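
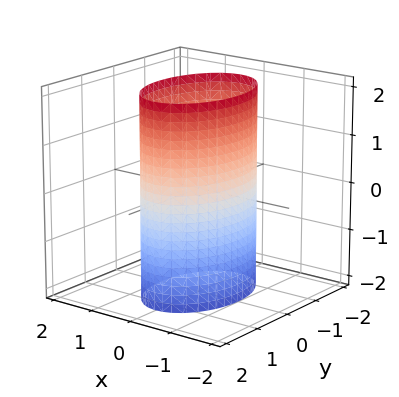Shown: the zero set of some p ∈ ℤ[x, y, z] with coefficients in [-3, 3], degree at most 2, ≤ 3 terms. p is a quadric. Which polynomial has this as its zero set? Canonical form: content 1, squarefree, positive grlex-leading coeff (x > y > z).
1. Degree: constant cross-section along one axis; a quadric, so deg p = 2.
2. Symmetries: mirror symmetry x ↦ −x ⇒ only even powers of x; the y ↦ −y reflection is a symmetry, so y appears only in even powers; mirror symmetry z ↦ −z ⇒ only even powers of z.
3. Checking where it meets the axes: among the integer gridlines, it crosses the x-axis at x ∈ {-1, 1}; the surface avoids every integer z-axis point in the box.
4. Solving for integer coefficients yields p as stated.

2*x^2 + y^2 - 2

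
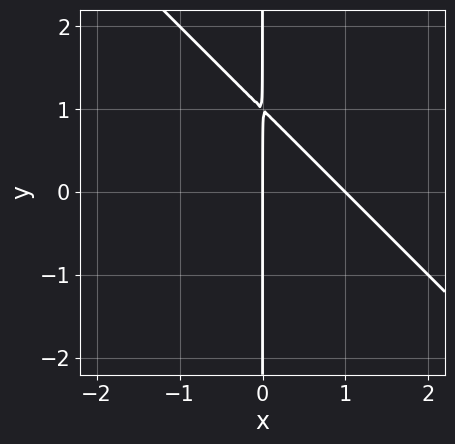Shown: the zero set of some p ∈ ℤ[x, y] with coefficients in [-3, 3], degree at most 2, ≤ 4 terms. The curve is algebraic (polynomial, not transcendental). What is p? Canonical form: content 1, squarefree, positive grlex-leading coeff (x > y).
The degree is 2 — the shape is more complex than any degree-1 curve.
Reading off the gridlines: the visible y-axis segment lies entirely on the curve; the x-axis gridline crossings are at x ∈ {0, 1}.
The integer polynomial consistent with all of this is the stated p.

x^2 + x*y - x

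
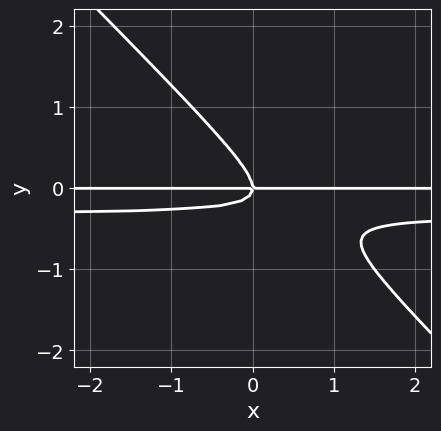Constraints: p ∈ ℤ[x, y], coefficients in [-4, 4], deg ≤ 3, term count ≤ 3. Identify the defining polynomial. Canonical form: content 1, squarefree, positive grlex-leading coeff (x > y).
(a) deg p = 3.
(b) Checking where it meets the axes: the visible x-axis segment lies entirely on the curve; it meets the y-axis at y = 0 (among the integer gridlines).
(c) Putting this together gives p.

3*x*y^2 + 3*y^3 + x*y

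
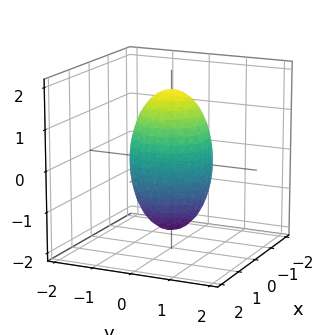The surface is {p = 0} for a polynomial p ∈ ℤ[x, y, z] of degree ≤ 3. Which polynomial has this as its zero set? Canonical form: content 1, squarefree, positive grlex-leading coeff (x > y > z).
1. Degree: bounded and convex; a quadric, so deg p = 2.
2. Symmetries: the z ↦ −z reflection is a symmetry, so z appears only in even powers; rotational symmetry about the z-axis ⇒ p depends on x, y only through x² + y².
3. From the visible intercepts: a circular section at z = 1 has radius between 0 and 1; the y-axis gridline crossings are at y ∈ {-1, 1}; among the integer gridlines, it crosses the x-axis at x ∈ {-1, 1}.
4. Matching integer coefficients to the picture gives p.

3*x^2 + 3*y^2 + z^2 - 3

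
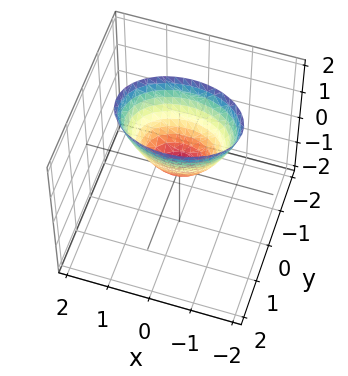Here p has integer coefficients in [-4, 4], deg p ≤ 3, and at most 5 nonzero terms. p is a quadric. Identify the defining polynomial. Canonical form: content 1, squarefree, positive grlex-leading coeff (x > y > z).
First, degree: a single bowl opening along one axis; a quadric, so deg p = 2.
Then, symmetries: the y ↦ −y reflection is a symmetry, so y appears only in even powers; mirror symmetry x ↦ −x ⇒ only even powers of x.
Then, observable constraints: it crosses the z-axis at the gridline z = 0; it meets the y-axis at y = 0 (among the integer gridlines); it meets the x-axis at x = 0 (among the integer gridlines).
Finally, solving for integer coefficients yields p as stated.

x^2 + 2*y^2 - z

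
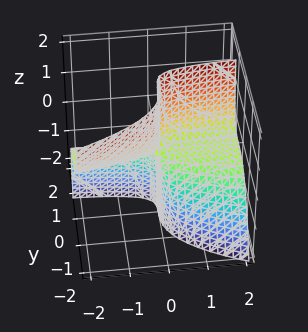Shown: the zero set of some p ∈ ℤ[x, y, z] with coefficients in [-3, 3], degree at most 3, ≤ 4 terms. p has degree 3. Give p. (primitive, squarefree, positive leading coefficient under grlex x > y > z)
2*x*y*z + 3*y^3 - 2*x*z

The degree is 3 — no degree-2 surface has this shape.
From the visible intercepts: one y-axis crossing is at y = 0; every point of the z-axis in the box is on the surface.
Together with the visible shape, these determine p as stated. Check: (1, 0, 0) on the x-axis lies on the surface, and p(1, 0, 0) = 0. ✓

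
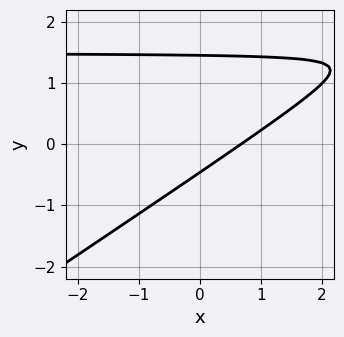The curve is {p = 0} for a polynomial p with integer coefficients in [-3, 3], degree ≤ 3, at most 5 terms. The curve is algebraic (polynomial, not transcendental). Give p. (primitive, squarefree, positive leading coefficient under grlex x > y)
Degree: the shape is more complex than any degree-1 curve, so deg p = 2.
Solving for integer coefficients yields p as stated.

2*x*y - 3*y^2 - 3*x + 3*y + 2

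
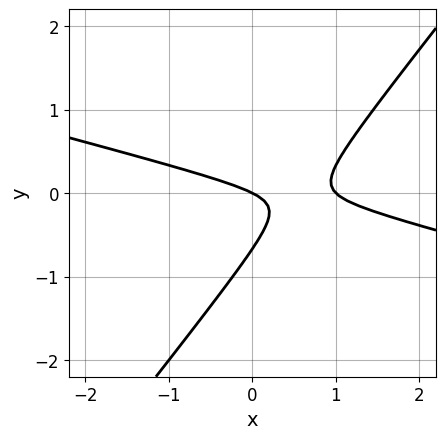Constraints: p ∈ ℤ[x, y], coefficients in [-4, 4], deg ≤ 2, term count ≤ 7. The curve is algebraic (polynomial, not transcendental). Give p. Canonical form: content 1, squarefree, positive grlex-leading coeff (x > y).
x^2 + 3*x*y - 3*y^2 - x - 2*y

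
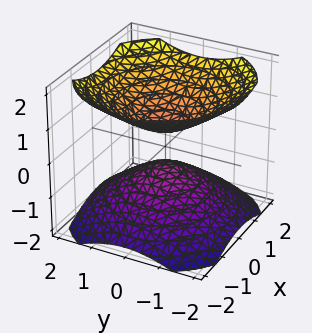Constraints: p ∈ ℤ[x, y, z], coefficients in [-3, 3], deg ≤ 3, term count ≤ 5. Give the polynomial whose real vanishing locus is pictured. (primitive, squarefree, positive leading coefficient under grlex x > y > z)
2*x^2 + 2*y^2 - 3*z^2 + 1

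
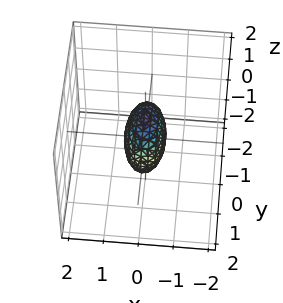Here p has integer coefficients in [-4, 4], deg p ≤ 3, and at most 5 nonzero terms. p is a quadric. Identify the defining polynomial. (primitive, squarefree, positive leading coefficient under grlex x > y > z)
3*x^2 + y^2 + z^2 - 1

First, deg p = 2. Bounded and convex; a quadric.
Next, symmetries: the z ↦ −z reflection is a symmetry, so z appears only in even powers; it's symmetric under y → −y, forcing even powers of y; mirror symmetry x ↦ −x ⇒ only even powers of x.
Next, from the visible intercepts: the z-axis gridline crossings are at z ∈ {-1, 1}; among the integer gridlines, it crosses the y-axis at y ∈ {-1, 1}.
Finally, these observations pin down the coefficients.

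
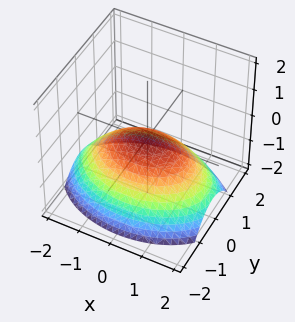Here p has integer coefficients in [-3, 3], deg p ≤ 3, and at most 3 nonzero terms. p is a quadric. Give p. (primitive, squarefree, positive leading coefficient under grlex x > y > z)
1. Degree: a single bowl opening along one axis; a quadric, so deg p = 2.
2. Symmetries: it's symmetric under y → −y, forcing even powers of y; the x ↦ −x reflection is a symmetry, so x appears only in even powers.
3. From the visible intercepts: it crosses the z-axis at the gridline z = 0; one x-axis crossing is at x = 0; it crosses the y-axis at the gridline y = 0.
4. Putting this together gives p.

x^2 + 2*y^2 + 3*z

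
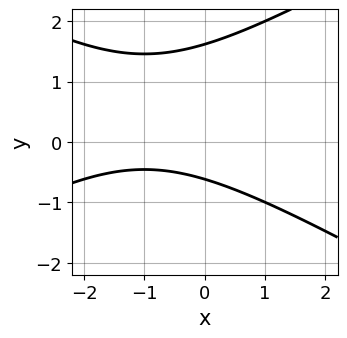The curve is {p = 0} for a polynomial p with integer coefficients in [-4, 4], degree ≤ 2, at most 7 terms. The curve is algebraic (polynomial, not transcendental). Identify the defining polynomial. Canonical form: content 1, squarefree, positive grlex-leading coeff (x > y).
1. The degree is 2 — a generic line meets the curve in up to 2 points.
2. Reading off the gridlines: no x-intercept at any integer in the box.
3. The integer polynomial consistent with all of this is the stated p.

x^2 - 3*y^2 + 2*x + 3*y + 3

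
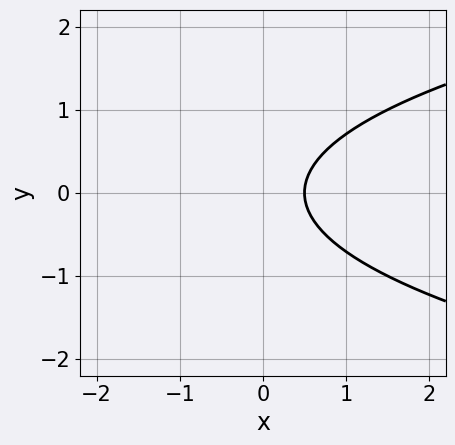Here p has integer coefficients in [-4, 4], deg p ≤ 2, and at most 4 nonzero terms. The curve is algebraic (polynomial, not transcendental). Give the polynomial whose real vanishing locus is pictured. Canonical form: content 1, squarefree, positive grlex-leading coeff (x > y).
(a) The degree is 2 — the shape is more complex than any degree-1 curve.
(b) Symmetries: it's symmetric under y → −y, forcing even powers of y.
(c) From the visible intercepts: the curve avoids every integer y-axis point in the box.
(d) Solving for integer coefficients yields p as stated.

2*y^2 - 2*x + 1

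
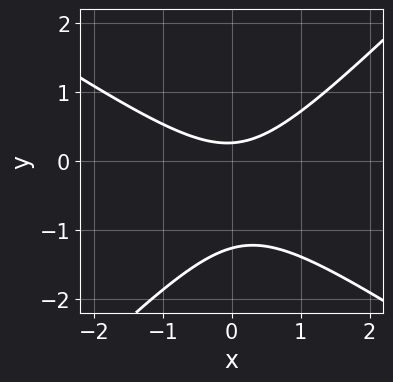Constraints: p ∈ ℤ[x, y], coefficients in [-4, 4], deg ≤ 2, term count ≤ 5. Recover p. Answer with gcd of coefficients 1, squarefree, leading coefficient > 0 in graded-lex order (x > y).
2*x^2 + x*y - 3*y^2 - 3*y + 1

deg p = 2. No degree-1 curve has this shape.
From the visible intercepts: the curve avoids every integer x-axis point in the box.
The integer polynomial consistent with all of this is the stated p.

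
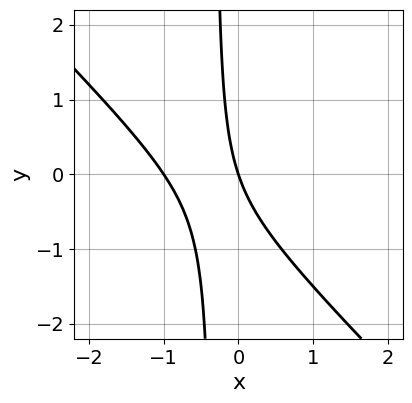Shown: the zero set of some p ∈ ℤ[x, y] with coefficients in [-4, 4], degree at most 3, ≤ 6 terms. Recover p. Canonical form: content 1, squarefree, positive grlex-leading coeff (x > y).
(a) deg p = 2. No degree-1 curve has this shape.
(b) Reading off the gridlines: one y-axis crossing is at y = 0; among the integer gridlines, it crosses the x-axis at x ∈ {-1, 0}.
(c) Putting this together gives p.

3*x^2 + 3*x*y + 3*x + y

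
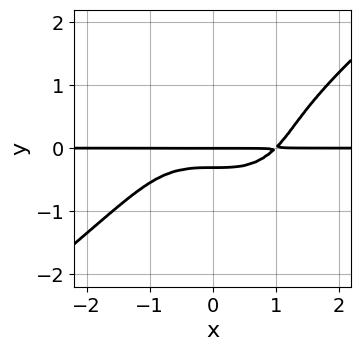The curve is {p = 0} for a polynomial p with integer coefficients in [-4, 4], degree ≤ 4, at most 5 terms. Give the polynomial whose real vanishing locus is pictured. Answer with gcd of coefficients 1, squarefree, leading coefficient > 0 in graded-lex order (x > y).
x^3*y - 2*y^4 - 3*y^2 - y

First, deg p = 4. No degree-3 curve has this shape.
Next, observable constraints: it meets the y-axis at y = 0 (among the integer gridlines); every point of the x-axis in the box is on the curve.
Finally, putting this together gives p.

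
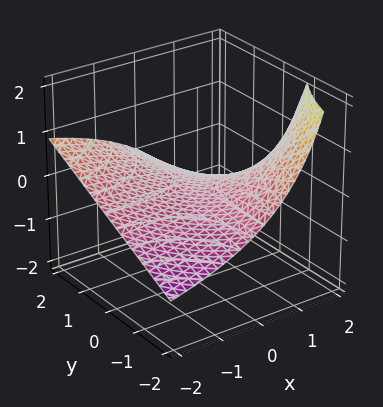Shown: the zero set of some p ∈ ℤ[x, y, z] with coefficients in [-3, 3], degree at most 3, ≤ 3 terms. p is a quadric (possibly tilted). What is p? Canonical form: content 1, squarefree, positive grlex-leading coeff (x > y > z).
First, deg p = 2. A generic line meets the surface in up to 2 points.
Then, from the visible intercepts: every point of the x-axis in the box is on the surface; it meets the z-axis at z = 0 (among the integer gridlines); every point of the y-axis in the box is on the surface.
Finally, putting this together gives p.

x*y - x*z + 3*z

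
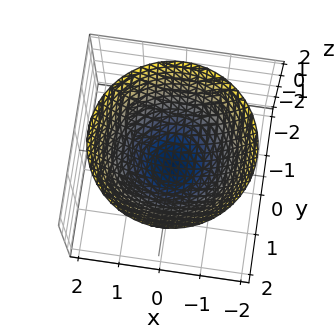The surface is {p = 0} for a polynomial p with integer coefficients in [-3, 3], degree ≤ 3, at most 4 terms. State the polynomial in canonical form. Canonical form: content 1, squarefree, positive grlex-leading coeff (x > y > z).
2*x^2 + 2*y^2 - 3*z - 1

(a) The degree is 2 — the shape is more complex than any degree-1 surface.
(b) Symmetries: rotational symmetry about the z-axis ⇒ p depends on x, y only through x² + y².
(c) From the axis intercepts and sections: a circular section at z = 0 has radius between 0 and 1.
(d) These observations pin down the coefficients.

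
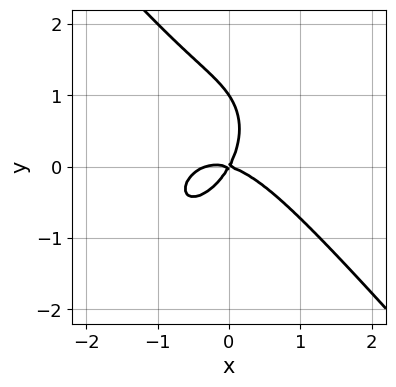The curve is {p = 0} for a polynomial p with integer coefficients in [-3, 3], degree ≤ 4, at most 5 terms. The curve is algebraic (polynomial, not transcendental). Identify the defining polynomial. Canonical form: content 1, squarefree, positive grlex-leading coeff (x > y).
3*x^3 + 2*y^3 + x^2 + 3*x*y - 2*y^2

First, degree: the shape is more complex than any degree-2 curve, so deg p = 3.
Next, observable constraints: one x-axis crossing is at x = 0; among the integer gridlines, it crosses the y-axis at y ∈ {0, 1}.
Finally, putting this together gives p.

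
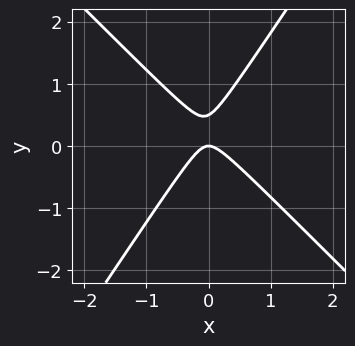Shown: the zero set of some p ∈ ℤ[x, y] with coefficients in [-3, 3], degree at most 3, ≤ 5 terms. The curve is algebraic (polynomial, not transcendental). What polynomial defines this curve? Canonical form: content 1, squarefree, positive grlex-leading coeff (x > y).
3*x^2 + x*y - 2*y^2 + y

(a) The degree is 2 — a generic line meets the curve in up to 2 points.
(b) From the axis intercepts and sections: it meets the x-axis at x = 0 (among the integer gridlines); it crosses the y-axis at the gridline y = 0.
(c) Fitting integer coefficients to these (and the overall shape) gives p.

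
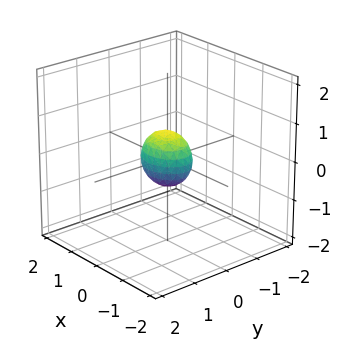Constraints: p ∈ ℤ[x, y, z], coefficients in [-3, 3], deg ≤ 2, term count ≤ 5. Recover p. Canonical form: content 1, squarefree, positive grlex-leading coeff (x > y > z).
2*x^2 + 3*y^2 + 2*z^2 - 1

1. Degree: bounded and convex; a quadric, so deg p = 2.
2. Symmetries: it's symmetric under x → −x, forcing even powers of x; it's symmetric under y → −y, forcing even powers of y; the z ↦ −z reflection is a symmetry, so z appears only in even powers.
3. Fitting integer coefficients to these (and the overall shape) gives p.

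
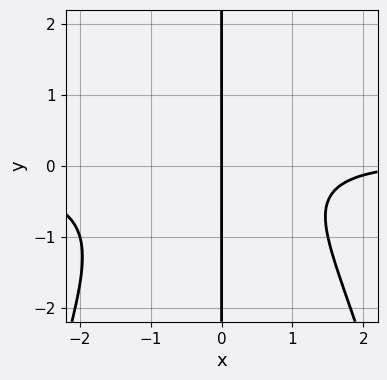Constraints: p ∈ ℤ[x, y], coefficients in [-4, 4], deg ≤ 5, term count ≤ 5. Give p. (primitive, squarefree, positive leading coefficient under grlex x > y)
(a) Degree: a generic line meets the curve in up to 4 points, so deg p = 4.
(b) Observable constraints: one x-axis crossing is at x = 0; the visible y-axis segment lies entirely on the curve.
(c) Solving for integer coefficients yields p as stated.

2*x^3*y + 3*x*y^2 - x^2 + 3*x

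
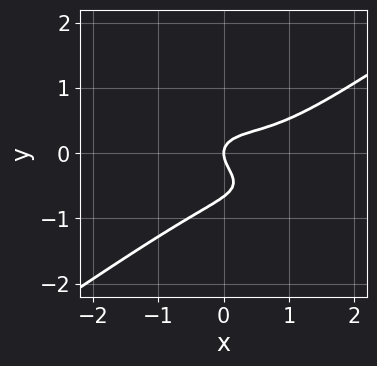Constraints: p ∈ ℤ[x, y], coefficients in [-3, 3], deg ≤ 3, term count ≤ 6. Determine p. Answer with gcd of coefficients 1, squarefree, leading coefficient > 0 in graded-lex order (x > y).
x^3 - 3*y^3 - x^2 - 2*y^2 + x

1. Degree: the shape is more complex than any degree-2 curve, so deg p = 3.
2. Observable constraints: one y-axis crossing is at y = 0; one x-axis crossing is at x = 0.
3. Assembling these constraints gives the stated polynomial.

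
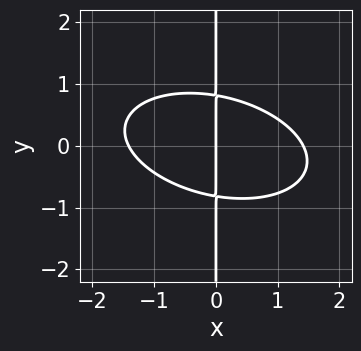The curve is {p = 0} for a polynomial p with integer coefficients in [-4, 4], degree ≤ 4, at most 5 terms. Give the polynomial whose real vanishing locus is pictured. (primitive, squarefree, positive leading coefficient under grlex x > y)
x^3 + x^2*y + 3*x*y^2 - 2*x

The degree is 3 — the shape is more complex than any degree-2 curve.
From the visible intercepts: it meets the x-axis at x = 0 (among the integer gridlines); the visible y-axis segment lies entirely on the curve.
Fitting integer coefficients to these (and the overall shape) gives p.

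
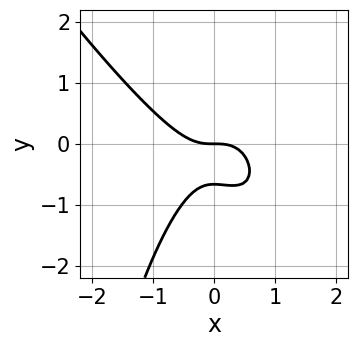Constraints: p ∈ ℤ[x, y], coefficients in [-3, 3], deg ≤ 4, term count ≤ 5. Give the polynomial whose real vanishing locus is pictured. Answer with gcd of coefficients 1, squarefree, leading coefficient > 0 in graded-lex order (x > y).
First, the degree is 3 — the shape is more complex than any degree-2 curve.
Then, from the axis intercepts and sections: it meets the x-axis at x = 0 (among the integer gridlines); it meets the y-axis at y = 0 (among the integer gridlines).
Finally, the integer polynomial consistent with all of this is the stated p.

3*x^3 + 2*x^2*y + 3*y^2 + 2*y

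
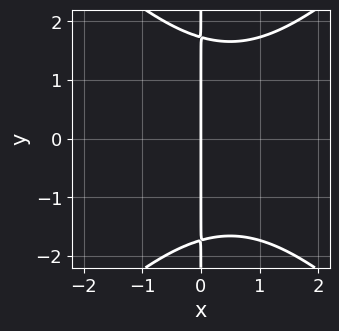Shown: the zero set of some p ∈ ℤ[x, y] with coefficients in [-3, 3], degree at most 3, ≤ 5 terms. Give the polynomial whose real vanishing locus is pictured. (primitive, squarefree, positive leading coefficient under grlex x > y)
x^3 - x*y^2 - x^2 + 3*x

(a) Degree: a generic line meets the curve in up to 3 points, so deg p = 3.
(b) Symmetries: it's symmetric under y → −y, forcing even powers of y.
(c) From the axis intercepts and sections: every point of the y-axis in the box is on the curve; it meets the x-axis at x = 0 (among the integer gridlines).
(d) Assembling these constraints gives the stated polynomial.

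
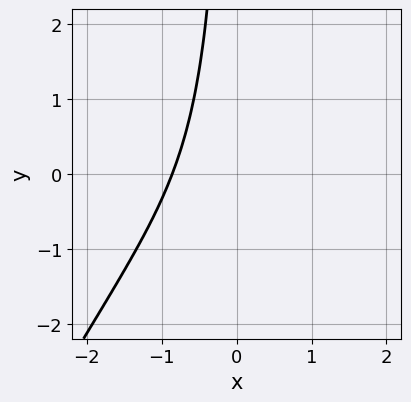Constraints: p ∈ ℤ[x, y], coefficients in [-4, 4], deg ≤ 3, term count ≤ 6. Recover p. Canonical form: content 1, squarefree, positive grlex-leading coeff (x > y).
The degree is 3 — a generic line meets the curve in up to 3 points.
Against the integer gridlines: no y-intercept at any integer in the box.
Fitting integer coefficients to these (and the overall shape) gives p.

2*x^3 - x^2*y + 2*x*y + 2*x + 3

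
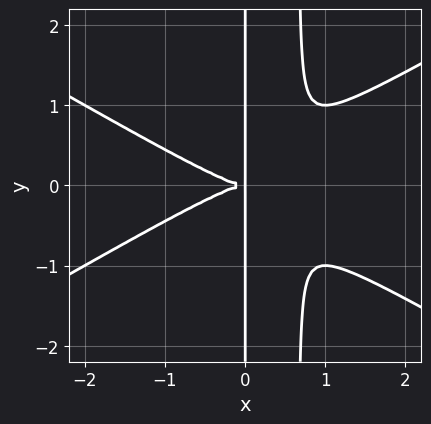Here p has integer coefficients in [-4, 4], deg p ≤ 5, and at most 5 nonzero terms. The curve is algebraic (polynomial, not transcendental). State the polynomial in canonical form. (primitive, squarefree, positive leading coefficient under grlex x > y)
x^4 - 3*x^2*y^2 + 2*x*y^2

(a) Degree: no degree-3 curve has this shape, so deg p = 4.
(b) Symmetries: it's symmetric under y → −y, forcing even powers of y.
(c) From the axis intercepts and sections: every point of the y-axis in the box is on the curve.
(d) The integer polynomial consistent with all of this is the stated p.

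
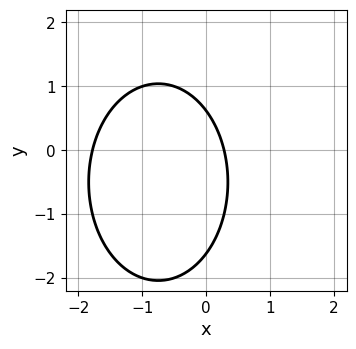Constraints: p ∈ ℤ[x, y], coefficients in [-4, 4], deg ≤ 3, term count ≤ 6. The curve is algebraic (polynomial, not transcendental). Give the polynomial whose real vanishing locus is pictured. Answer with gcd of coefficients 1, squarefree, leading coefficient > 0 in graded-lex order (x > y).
(a) deg p = 2. The shape is more complex than any degree-1 curve.
(b) Putting this together gives p.

2*x^2 + y^2 + 3*x + y - 1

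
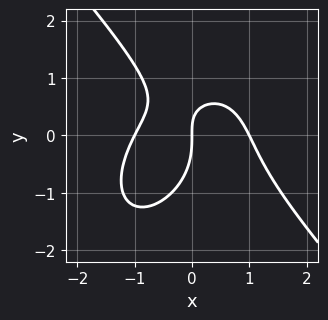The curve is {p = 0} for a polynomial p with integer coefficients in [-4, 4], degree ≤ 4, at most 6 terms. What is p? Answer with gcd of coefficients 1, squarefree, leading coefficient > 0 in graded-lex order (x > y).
First, deg p = 3. A generic line meets the curve in up to 3 points.
Then, from the visible intercepts: the x-axis gridline crossings are at x ∈ {-1, 0, 1}; it meets the y-axis at y = 0 (among the integer gridlines).
Finally, the integer polynomial consistent with all of this is the stated p.

3*x^3 + 2*y^3 + 3*x*y - 3*x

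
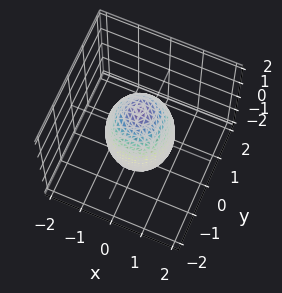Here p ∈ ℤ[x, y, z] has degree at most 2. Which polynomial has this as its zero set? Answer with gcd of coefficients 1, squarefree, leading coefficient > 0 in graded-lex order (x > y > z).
The degree is 2 — a closed, bounded, convex surface; a quadric.
Symmetries: every cross-section ⟂ z is a circle, so x, y appear only via x² + y²; the z ↦ −z reflection is a symmetry, so z appears only in even powers.
Observable constraints: the y-axis gridline crossings are at y ∈ {-1, 1}; the x-axis gridline crossings are at x ∈ {-1, 1}; a circular section at z = 0 has radius exactly 1.
Matching integer coefficients to the picture gives p.

3*x^2 + 3*y^2 + z^2 - 3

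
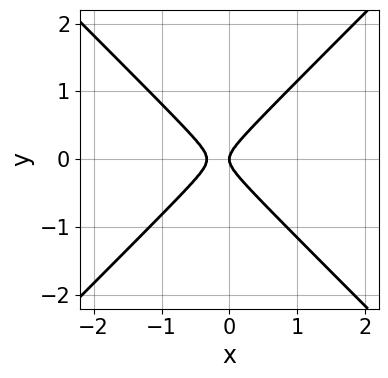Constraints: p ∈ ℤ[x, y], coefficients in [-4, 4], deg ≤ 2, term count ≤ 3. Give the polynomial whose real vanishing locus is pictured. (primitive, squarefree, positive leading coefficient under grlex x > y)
The degree is 2 — no degree-1 curve has this shape.
Symmetries: it's symmetric under y → −y, forcing even powers of y.
From the axis intercepts and sections: one y-axis crossing is at y = 0; it crosses the x-axis at the gridline x = 0.
Together with the visible shape, these determine p as stated.

3*x^2 - 3*y^2 + x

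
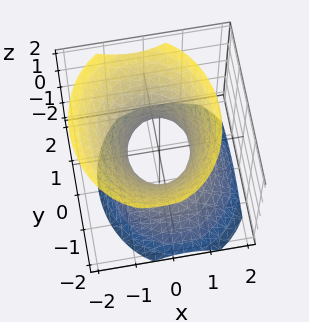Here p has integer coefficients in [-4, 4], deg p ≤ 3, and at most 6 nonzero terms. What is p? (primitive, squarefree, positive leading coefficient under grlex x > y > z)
3*x^2 + x*z + 2*y^2 - 2*z^2 - 2

(a) The degree is 2 — the shape is more complex than any degree-1 surface.
(b) From the visible intercepts: no z-intercept at any integer in the box; among the integer gridlines, it crosses the y-axis at y ∈ {-1, 1}.
(c) Putting this together gives p.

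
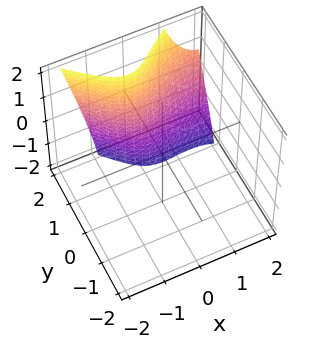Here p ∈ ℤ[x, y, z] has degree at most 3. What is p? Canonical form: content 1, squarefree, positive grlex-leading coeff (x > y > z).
First, degree: the shape is more complex than any degree-2 surface, so deg p = 3.
Next, checking where it meets the axes: the surface avoids every integer x-axis point in the box; the surface avoids every integer z-axis point in the box.
Finally, together with the visible shape, these determine p as stated.

x^3 - x*y*z + y^3 - 3*x^2 - 2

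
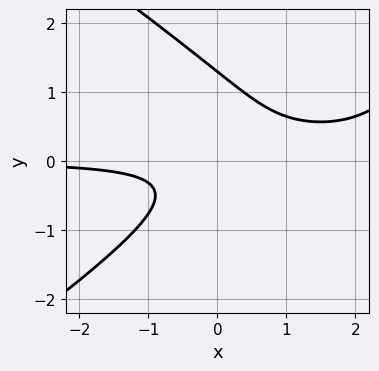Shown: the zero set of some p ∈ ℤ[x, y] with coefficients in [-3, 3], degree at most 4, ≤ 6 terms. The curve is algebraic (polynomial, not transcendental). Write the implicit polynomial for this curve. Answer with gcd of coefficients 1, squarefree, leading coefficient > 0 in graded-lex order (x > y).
deg p = 3. No degree-2 curve has this shape.
Observable constraints: it misses every integer gridline on the x-axis.
Together with the visible shape, these determine p as stated.

x^2*y - 2*y^3 - 3*x*y + 2*y^2 + 1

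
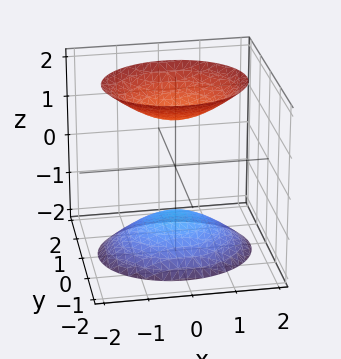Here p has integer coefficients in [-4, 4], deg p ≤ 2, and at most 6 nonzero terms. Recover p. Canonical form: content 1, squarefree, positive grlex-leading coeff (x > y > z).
(a) The picture has 2 separate pieces. They look like related sheets of one shape, so recover p as a whole.
(b) Degree: two sheets facing apart; a quadric, so deg p = 2.
(c) Symmetries: it's symmetric under x → −x, forcing even powers of x; mirror symmetry y ↦ −y ⇒ only even powers of y; mirror symmetry z ↦ −z ⇒ only even powers of z.
(d) From the axis intercepts and sections: it misses every integer gridline on the x-axis; no y-intercept at any integer in the box.
(e) Solving for integer coefficients yields p as stated.

2*x^2 + 3*y^2 - 2*z^2 + 3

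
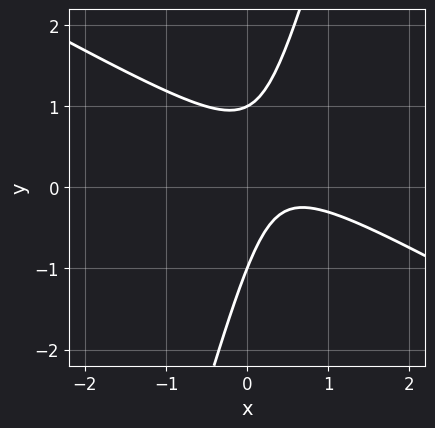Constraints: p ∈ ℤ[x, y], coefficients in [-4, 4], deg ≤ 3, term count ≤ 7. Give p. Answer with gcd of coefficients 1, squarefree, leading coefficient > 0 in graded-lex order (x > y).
2*x^2 + 3*x*y - y^2 - 2*x + 1

The degree is 2 — a generic line meets the curve in up to 2 points.
Observable constraints: the y-axis gridline crossings are at y ∈ {-1, 1}; it misses every integer gridline on the x-axis.
Putting this together gives p.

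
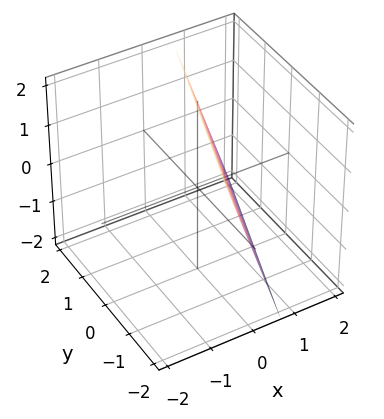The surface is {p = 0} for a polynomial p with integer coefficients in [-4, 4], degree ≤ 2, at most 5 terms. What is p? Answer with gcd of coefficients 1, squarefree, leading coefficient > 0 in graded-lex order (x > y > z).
3*x - y + z - 2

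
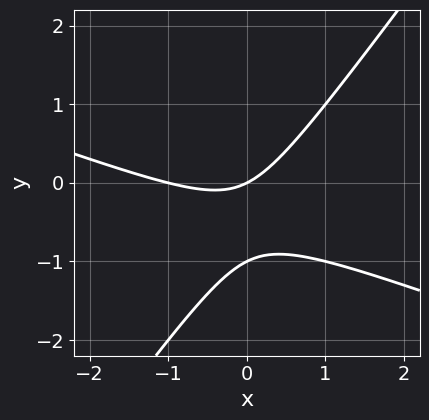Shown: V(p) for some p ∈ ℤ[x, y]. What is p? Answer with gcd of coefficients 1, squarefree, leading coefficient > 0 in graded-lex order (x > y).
(a) The degree is 2 — the shape is more complex than any degree-1 curve.
(b) From the axis intercepts and sections: among the integer gridlines, it crosses the x-axis at x ∈ {-1, 0}; among the integer gridlines, it crosses the y-axis at y ∈ {-1, 0}.
(c) Putting this together gives p.

x^2 + 2*x*y - 2*y^2 + x - 2*y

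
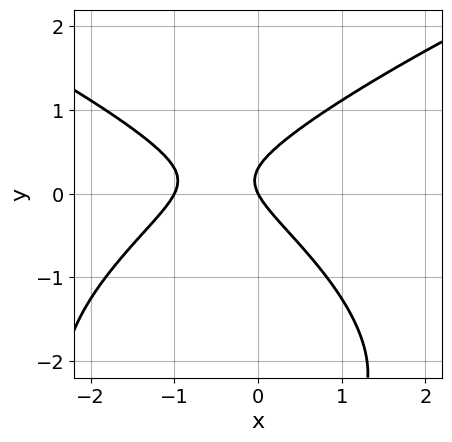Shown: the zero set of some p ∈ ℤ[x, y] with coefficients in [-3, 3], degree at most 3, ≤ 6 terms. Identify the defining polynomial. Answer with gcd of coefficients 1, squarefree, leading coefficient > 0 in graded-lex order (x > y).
y^3 - 2*x^2 + 3*y^2 - 2*x - y

(a) Degree: a generic line meets the curve in up to 3 points, so deg p = 3.
(b) From the axis intercepts and sections: the x-axis gridline crossings are at x ∈ {-1, 0}; one y-axis crossing is at y = 0.
(c) Assembling these constraints gives the stated polynomial.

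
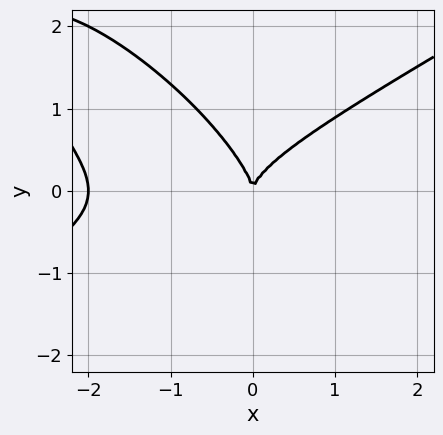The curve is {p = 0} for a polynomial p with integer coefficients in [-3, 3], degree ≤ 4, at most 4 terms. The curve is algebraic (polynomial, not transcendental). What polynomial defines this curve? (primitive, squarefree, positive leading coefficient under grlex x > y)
x^3 - 2*x*y^2 - 2*y^3 + 2*x^2

Degree: the shape is more complex than any degree-2 curve, so deg p = 3.
Reading off the gridlines: among the integer gridlines, it crosses the x-axis at x ∈ {-2, 0}; it meets the y-axis at y = 0 (among the integer gridlines).
Fitting integer coefficients to these (and the overall shape) gives p.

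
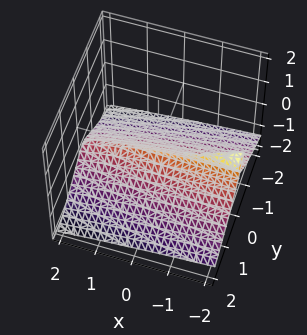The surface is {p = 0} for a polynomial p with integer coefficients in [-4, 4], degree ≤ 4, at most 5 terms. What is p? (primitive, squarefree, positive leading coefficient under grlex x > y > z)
The picture has 2 separate pieces.
Degree: the shape is more complex than any degree-2 surface, so deg p = 3.
Observable constraints: one z-axis crossing is at z = 0; it meets the y-axis at y = 0 (among the integer gridlines).
Putting this together gives p.

x*z^2 + 3*z^3 + 3*y^2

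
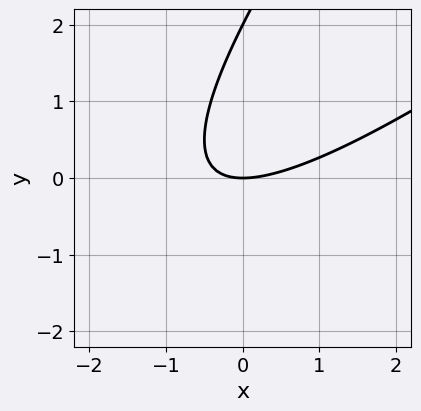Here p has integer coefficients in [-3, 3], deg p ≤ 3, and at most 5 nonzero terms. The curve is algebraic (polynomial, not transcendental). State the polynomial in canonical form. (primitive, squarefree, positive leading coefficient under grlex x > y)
x^2 - 2*x*y + y^2 - 2*y

First, degree: the shape is more complex than any degree-1 curve, so deg p = 2.
Next, reading off the gridlines: it crosses the x-axis at the gridline x = 0; the y-axis gridline crossings are at y ∈ {0, 2}.
Finally, assembling these constraints gives the stated polynomial.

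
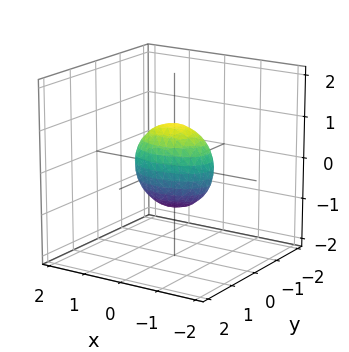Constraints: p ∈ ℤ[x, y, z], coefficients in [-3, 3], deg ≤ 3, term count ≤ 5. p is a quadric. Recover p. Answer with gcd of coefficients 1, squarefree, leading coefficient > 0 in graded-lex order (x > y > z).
(a) deg p = 2. Bounded and convex; a quadric.
(b) Symmetries: it's symmetric under z → −z, forcing even powers of z; it's symmetric under y → −y, forcing even powers of y; mirror symmetry x ↦ −x ⇒ only even powers of x.
(c) Checking where it meets the axes: among the integer gridlines, it crosses the x-axis at x ∈ {-1, 1}; the z-axis gridline crossings are at z ∈ {-1, 1}.
(d) These observations pin down the coefficients.

x^2 + 2*y^2 + z^2 - 1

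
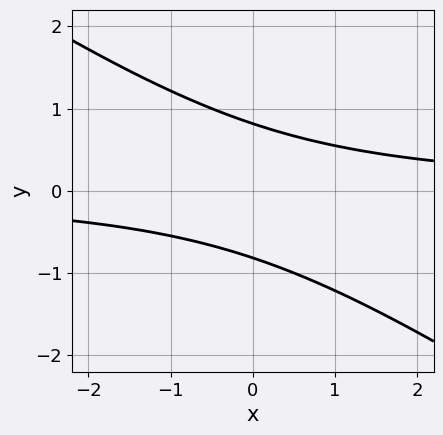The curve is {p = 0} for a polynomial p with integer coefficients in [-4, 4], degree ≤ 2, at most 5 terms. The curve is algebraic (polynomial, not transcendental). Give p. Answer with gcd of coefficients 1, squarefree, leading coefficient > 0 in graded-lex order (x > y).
2*x*y + 3*y^2 - 2

deg p = 2. A generic line meets the curve in up to 2 points.
From the axis intercepts and sections: it misses every integer gridline on the x-axis.
The integer polynomial consistent with all of this is the stated p.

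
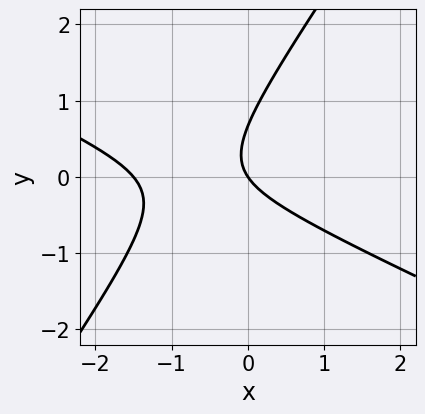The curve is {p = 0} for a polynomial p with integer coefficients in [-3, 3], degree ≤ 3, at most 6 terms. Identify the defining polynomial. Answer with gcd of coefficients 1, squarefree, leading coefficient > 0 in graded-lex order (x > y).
2*x^2 + 3*x*y - 3*y^2 + 3*x + 2*y

First, deg p = 2. The shape is more complex than any degree-1 curve.
Next, from the visible intercepts: one y-axis crossing is at y = 0; it meets the x-axis at x = 0 (among the integer gridlines).
Finally, solving for integer coefficients yields p as stated.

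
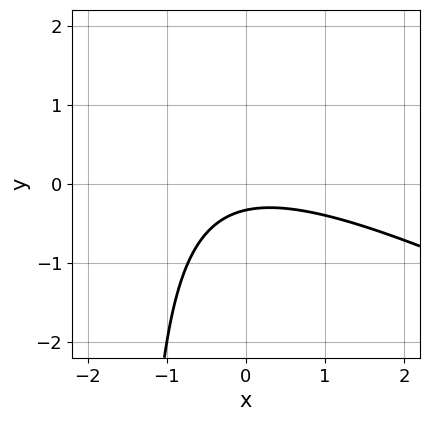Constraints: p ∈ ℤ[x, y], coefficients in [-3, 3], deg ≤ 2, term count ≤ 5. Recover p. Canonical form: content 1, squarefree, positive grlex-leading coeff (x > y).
x^2 + 2*x*y + 3*y + 1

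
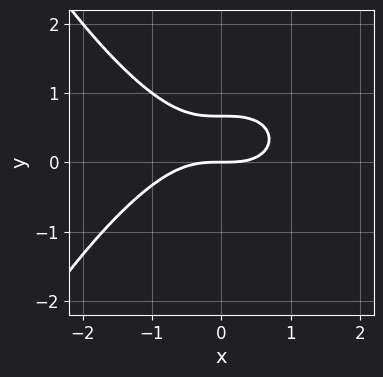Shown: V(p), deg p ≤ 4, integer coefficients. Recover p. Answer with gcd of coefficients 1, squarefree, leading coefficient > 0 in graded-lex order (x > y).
First, degree: the shape is more complex than any degree-2 curve, so deg p = 3.
Next, from the axis intercepts and sections: one y-axis crossing is at y = 0; it meets the x-axis at x = 0 (among the integer gridlines).
Finally, matching integer coefficients to the picture gives p.

x^3 + 3*y^2 - 2*y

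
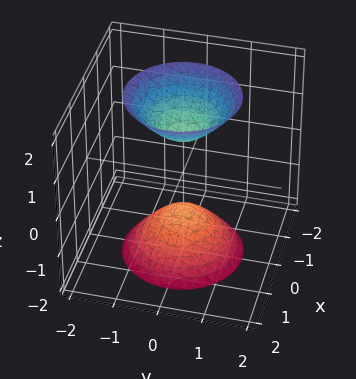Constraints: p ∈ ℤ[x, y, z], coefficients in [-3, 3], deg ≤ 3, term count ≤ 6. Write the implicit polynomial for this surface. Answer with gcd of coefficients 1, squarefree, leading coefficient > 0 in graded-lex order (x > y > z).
2*x^2 + 2*y^2 - z^2 + 1

First, the picture has 2 separate pieces. Treating them together as one polynomial.
Then, deg p = 2. No degree-1 surface has this shape.
Then, symmetries: rotational symmetry about the z-axis ⇒ p depends on x, y only through x² + y².
Next, observable constraints: among the integer gridlines, it crosses the z-axis at z ∈ {-1, 1}; a circular section at z = -2 has radius between 1 and 2; it misses every integer gridline on the x-axis.
Finally, putting this together gives p.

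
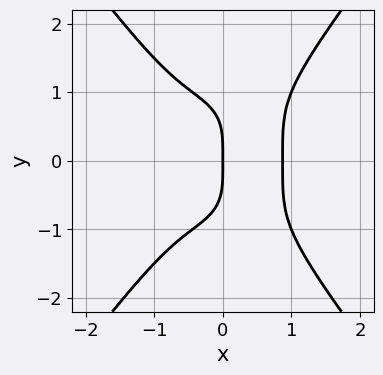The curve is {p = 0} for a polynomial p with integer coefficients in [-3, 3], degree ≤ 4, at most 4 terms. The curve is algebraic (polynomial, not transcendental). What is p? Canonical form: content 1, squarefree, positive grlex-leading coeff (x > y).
3*x^4 - y^4 - 2*x

(a) Degree: no degree-3 curve has this shape, so deg p = 4.
(b) Symmetries: the y ↦ −y reflection is a symmetry, so y appears only in even powers.
(c) From the axis intercepts and sections: one y-axis crossing is at y = 0; it meets the x-axis at x = 0 (among the integer gridlines).
(d) Together with the visible shape, these determine p as stated.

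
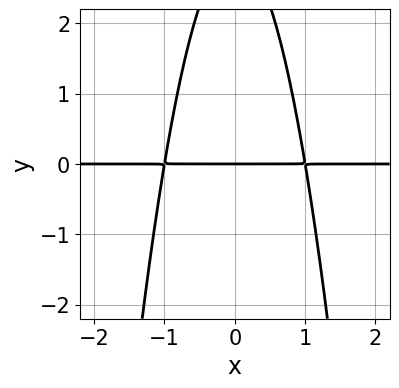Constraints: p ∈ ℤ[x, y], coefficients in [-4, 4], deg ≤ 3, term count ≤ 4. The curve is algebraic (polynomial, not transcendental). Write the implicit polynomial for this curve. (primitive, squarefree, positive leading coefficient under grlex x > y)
3*x^2*y + y^2 - 3*y

First, deg p = 3.
Then, symmetries: it's symmetric under x → −x, forcing even powers of x.
Next, from the axis intercepts and sections: the visible x-axis segment lies entirely on the curve; it meets the y-axis at y = 0 (among the integer gridlines).
Finally, fitting integer coefficients to these (and the overall shape) gives p.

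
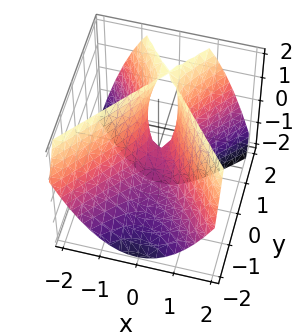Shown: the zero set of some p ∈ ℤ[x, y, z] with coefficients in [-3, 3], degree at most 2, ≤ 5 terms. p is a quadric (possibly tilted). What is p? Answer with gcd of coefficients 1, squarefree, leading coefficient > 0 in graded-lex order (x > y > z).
3*x^2 - 2*y^2 + 2*y*z - z

1. The degree is 2 — a generic line meets the surface in up to 2 points.
2. Checking where it meets the axes: one z-axis crossing is at z = 0; it meets the x-axis at x = 0 (among the integer gridlines); one y-axis crossing is at y = 0.
3. Together with the visible shape, these determine p as stated.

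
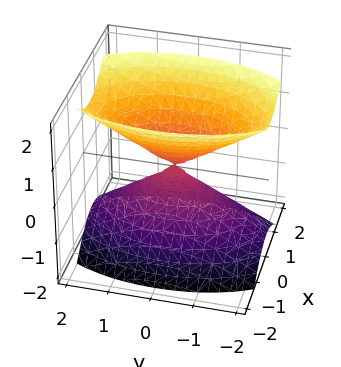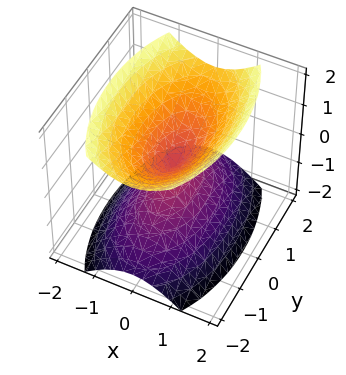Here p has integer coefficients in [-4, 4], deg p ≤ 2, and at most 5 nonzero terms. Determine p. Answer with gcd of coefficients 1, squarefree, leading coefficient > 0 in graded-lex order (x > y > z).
3*x^2 + y^2 - 2*z^2

There are 2 components.
deg p = 2.
Symmetries: it's symmetric under z → −z, forcing even powers of z; mirror symmetry x ↦ −x ⇒ only even powers of x; mirror symmetry y ↦ −y ⇒ only even powers of y.
Observable constraints: one z-axis crossing is at z = 0; one y-axis crossing is at y = 0; it meets the x-axis at x = 0 (among the integer gridlines).
Together with the visible shape, these determine p as stated.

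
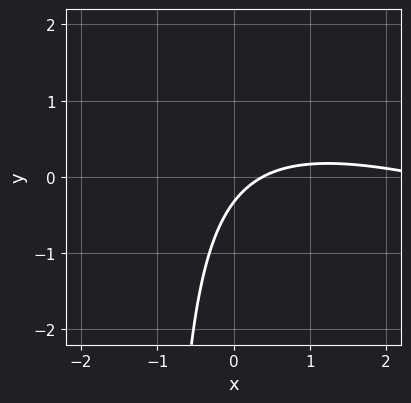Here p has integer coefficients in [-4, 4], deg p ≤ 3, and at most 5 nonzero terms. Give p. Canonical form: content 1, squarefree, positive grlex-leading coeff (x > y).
x^2 + 3*x*y - 3*x + 3*y + 1

The degree is 2 — the shape is more complex than any degree-1 curve.
Matching integer coefficients to the picture gives p.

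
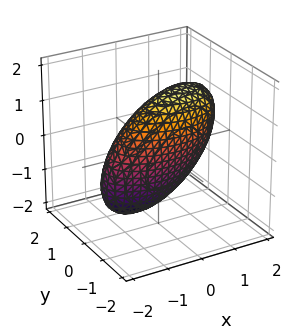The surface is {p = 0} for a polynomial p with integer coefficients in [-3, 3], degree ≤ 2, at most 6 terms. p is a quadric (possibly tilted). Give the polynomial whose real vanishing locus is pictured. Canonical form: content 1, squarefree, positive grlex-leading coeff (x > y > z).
x^2 - x*z + 3*y^2 + z^2 - 2

The degree is 2 — the shape is more complex than any degree-1 surface.
The integer polynomial consistent with all of this is the stated p.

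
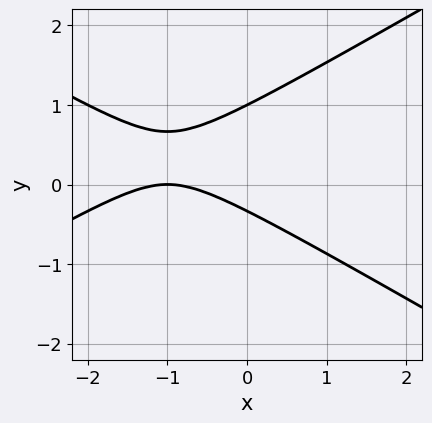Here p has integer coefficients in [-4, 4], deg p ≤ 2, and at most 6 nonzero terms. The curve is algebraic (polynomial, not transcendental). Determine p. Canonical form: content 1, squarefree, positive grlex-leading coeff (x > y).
(a) The degree is 2 — no degree-1 curve has this shape.
(b) Checking where it meets the axes: it crosses the x-axis at the gridline x = -1; it crosses the y-axis at the gridline y = 1.
(c) Solving for integer coefficients yields p as stated.

x^2 - 3*y^2 + 2*x + 2*y + 1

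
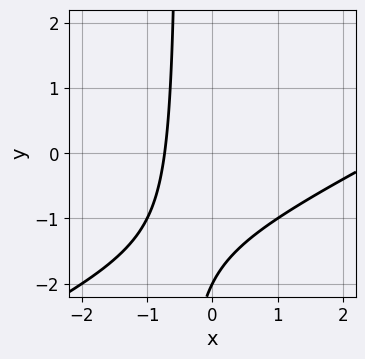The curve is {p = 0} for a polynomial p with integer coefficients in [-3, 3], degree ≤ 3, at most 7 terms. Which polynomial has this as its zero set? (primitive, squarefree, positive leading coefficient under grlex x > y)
x^2 - 2*x*y - 2*x - y - 2

(a) deg p = 2. No degree-1 curve has this shape.
(b) From the visible intercepts: one y-axis crossing is at y = -2.
(c) Matching integer coefficients to the picture gives p.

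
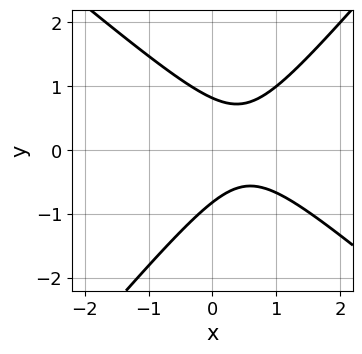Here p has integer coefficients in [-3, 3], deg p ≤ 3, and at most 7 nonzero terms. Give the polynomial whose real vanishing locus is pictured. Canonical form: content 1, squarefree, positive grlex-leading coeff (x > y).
The degree is 2 — no degree-1 curve has this shape.
Checking where it meets the axes: no x-intercept at any integer in the box.
Putting this together gives p.

3*x^2 + x*y - 3*y^2 - 3*x + 2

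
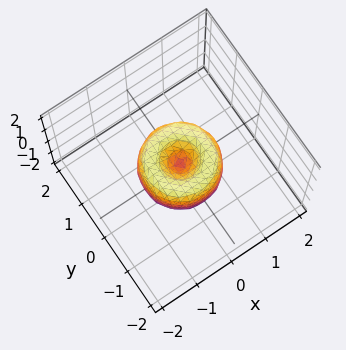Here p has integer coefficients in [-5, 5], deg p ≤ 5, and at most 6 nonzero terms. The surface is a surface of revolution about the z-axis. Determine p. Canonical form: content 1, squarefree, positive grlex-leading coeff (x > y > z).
2*x^4 + 4*x^2*y^2 + 2*y^4 - 2*x^2 - 2*y^2 + z^2

The degree is 4 — no degree-3 surface has this shape.
By symmetry, the z-axis is an axis of rotation, so x and y enter only as x² + y².
From the axis intercepts and sections: among the integer gridlines, it crosses the x-axis at x ∈ {-1, 0, 1}; one z-axis crossing is at z = 0.
Together with the visible shape, these determine p as stated. Check: (0, 1, 0) on the y-axis lies on the surface, and p(0, 1, 0) = 0. ✓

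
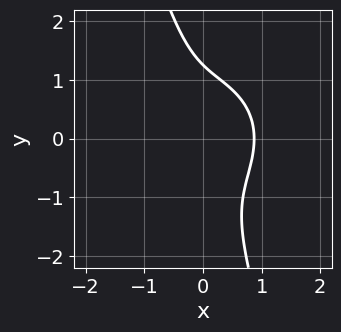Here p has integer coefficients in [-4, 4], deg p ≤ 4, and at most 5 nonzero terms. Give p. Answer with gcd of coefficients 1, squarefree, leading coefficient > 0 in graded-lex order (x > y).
(a) The degree is 3 — a generic line meets the curve in up to 3 points.
(b) Solving for integer coefficients yields p as stated.

3*x^3 + 3*x*y^2 + y^3 - 2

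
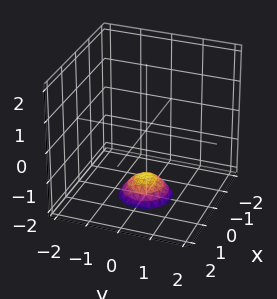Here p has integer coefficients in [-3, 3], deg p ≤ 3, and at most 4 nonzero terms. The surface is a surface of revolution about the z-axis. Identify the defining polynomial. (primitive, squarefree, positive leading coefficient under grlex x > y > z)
deg p = 2. The shape is more complex than any degree-1 surface.
Symmetries: every cross-section ⟂ z is a circle, so x, y appear only via x² + y².
From the axis intercepts and sections: a circular section at z = -2 has radius between 0 and 1; it misses every integer gridline on the x-axis; the surface avoids every integer y-axis point in the box.
Matching integer coefficients to the picture gives p.

2*x^2 + 2*y^2 + 2*z + 3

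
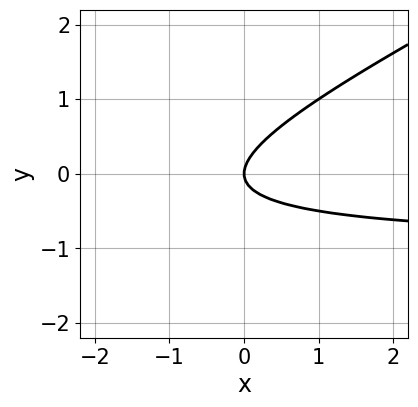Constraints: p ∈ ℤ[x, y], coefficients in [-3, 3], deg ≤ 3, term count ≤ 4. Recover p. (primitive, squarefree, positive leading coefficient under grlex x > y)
The degree is 2 — no degree-1 curve has this shape.
Checking where it meets the axes: it meets the y-axis at y = 0 (among the integer gridlines); it crosses the x-axis at the gridline x = 0.
Fitting integer coefficients to these (and the overall shape) gives p.

x*y - 2*y^2 + x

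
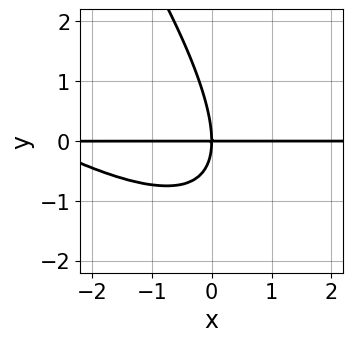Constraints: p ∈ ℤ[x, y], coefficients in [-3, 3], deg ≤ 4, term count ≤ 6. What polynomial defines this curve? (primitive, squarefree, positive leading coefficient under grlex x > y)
x^2*y + 2*x*y^2 + y^3 + 3*x*y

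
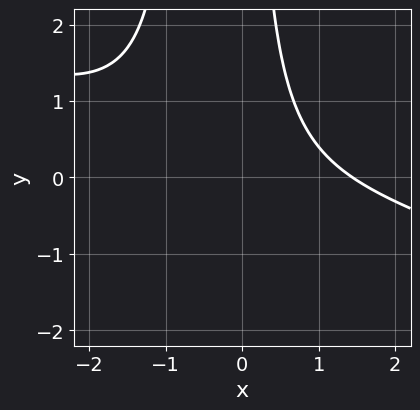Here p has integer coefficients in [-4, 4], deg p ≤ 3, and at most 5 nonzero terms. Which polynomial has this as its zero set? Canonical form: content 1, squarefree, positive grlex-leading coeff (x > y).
(a) The degree is 3 — no degree-2 curve has this shape.
(b) From the axis intercepts and sections: no y-intercept at any integer in the box.
(c) Matching integer coefficients to the picture gives p.

x^3 + 3*x^2*y + 2*x*y - 3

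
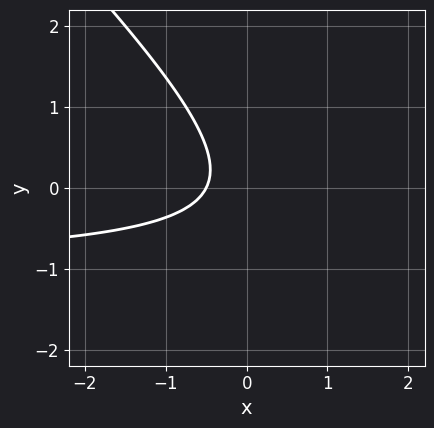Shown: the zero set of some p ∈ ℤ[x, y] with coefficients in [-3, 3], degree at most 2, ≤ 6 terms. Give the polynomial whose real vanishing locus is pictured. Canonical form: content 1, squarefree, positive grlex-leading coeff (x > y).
deg p = 2. The shape is more complex than any degree-1 curve.
Checking where it meets the axes: the curve avoids every integer y-axis point in the box.
Together with the visible shape, these determine p as stated.

2*x*y + 2*y^2 + 2*x + 1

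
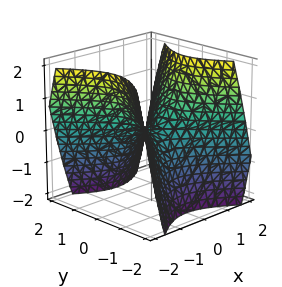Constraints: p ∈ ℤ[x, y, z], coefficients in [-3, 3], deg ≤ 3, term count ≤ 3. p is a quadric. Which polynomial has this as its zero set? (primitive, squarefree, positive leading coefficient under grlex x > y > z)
x^2 - y^2 - z

Degree: a saddle surface; a quadric, so deg p = 2.
Symmetries: it's symmetric under y → −y, forcing even powers of y; it's symmetric under x → −x, forcing even powers of x.
Observable constraints: it meets the x-axis at x = 0 (among the integer gridlines); it meets the y-axis at y = 0 (among the integer gridlines); it crosses the z-axis at the gridline z = 0.
Solving for integer coefficients yields p as stated.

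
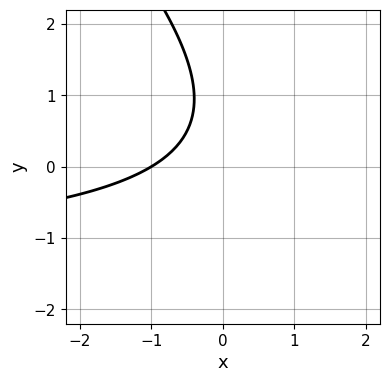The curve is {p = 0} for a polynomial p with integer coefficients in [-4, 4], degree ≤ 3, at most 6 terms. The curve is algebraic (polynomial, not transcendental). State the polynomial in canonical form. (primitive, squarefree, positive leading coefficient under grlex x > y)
2*x*y + 2*y^2 + 3*x - 3*y + 3

1. deg p = 2. No degree-1 curve has this shape.
2. Against the integer gridlines: it crosses the x-axis at the gridline x = -1; the curve avoids every integer y-axis point in the box.
3. Assembling these constraints gives the stated polynomial.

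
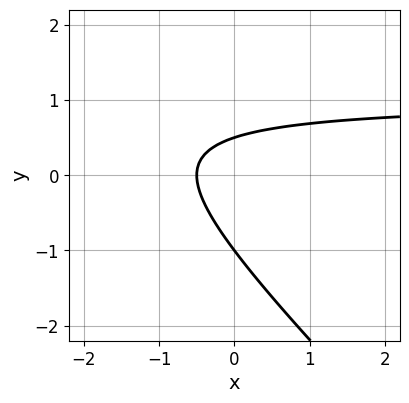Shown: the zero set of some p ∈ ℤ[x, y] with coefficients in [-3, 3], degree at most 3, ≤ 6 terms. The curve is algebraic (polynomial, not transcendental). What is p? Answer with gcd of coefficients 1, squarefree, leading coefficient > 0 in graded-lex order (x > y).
2*x*y + 2*y^2 - 2*x + y - 1

(a) deg p = 2. No degree-1 curve has this shape.
(b) Against the integer gridlines: it meets the y-axis at y = -1 (among the integer gridlines).
(c) Solving for integer coefficients yields p as stated.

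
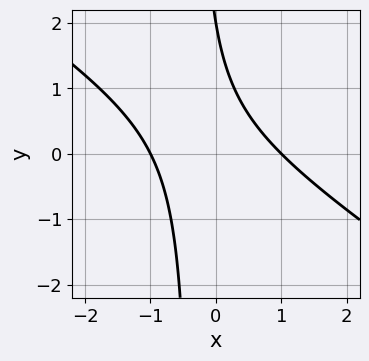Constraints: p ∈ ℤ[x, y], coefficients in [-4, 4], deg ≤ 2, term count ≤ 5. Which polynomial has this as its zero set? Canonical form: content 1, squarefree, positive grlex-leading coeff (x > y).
1. Degree: no degree-1 curve has this shape, so deg p = 2.
2. From the axis intercepts and sections: among the integer gridlines, it crosses the x-axis at x ∈ {-1, 1}; one y-axis crossing is at y = 2.
3. Fitting integer coefficients to these (and the overall shape) gives p.

2*x^2 + 3*x*y + y - 2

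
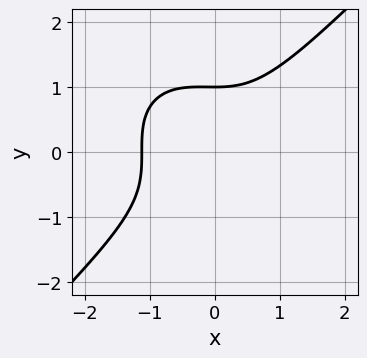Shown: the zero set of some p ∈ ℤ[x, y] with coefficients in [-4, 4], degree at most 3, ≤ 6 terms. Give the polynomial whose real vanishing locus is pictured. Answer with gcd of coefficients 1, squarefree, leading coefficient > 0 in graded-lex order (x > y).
3*x^3 - 3*y^3 + x^2 + 3

1. Degree: no degree-2 curve has this shape, so deg p = 3.
2. From the visible intercepts: it crosses the y-axis at the gridline y = 1.
3. Matching integer coefficients to the picture gives p.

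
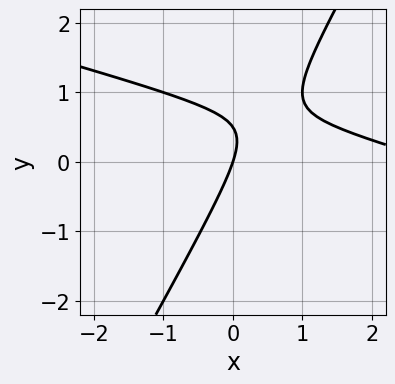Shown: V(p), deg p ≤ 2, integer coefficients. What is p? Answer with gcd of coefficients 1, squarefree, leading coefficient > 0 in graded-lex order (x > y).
x^2 + 3*x*y - 2*y^2 - 3*x + y

1. deg p = 2. The shape is more complex than any degree-1 curve.
2. From the visible intercepts: it meets the x-axis at x = 0 (among the integer gridlines); it crosses the y-axis at the gridline y = 0.
3. These observations pin down the coefficients.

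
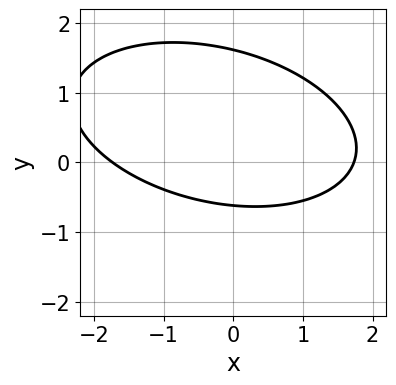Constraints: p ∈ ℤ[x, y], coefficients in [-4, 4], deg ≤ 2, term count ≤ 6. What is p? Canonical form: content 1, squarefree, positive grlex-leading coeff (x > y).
x^2 + x*y + 3*y^2 - 3*y - 3

1. deg p = 2. The shape is more complex than any degree-1 curve.
2. Putting this together gives p.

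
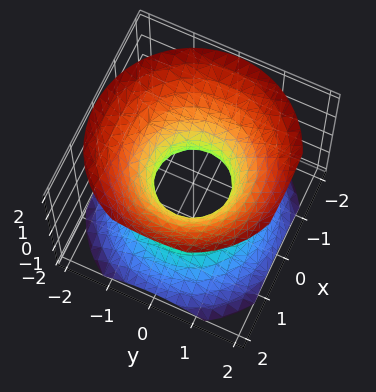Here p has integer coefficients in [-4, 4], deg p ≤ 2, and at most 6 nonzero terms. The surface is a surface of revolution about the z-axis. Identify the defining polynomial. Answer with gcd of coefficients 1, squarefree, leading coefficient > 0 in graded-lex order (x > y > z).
3*x^2 + 3*y^2 - 3*z^2 - 2

First, the degree is 2 — a generic line meets the surface in up to 2 points.
Then, symmetry: every cross-section ⟂ z is a circle, so x, y appear only via x² + y².
Then, reading off the gridlines: a circular section at z = 0 has radius between 0 and 1; no z-intercept at any integer in the box.
Finally, together with the visible shape, these determine p as stated.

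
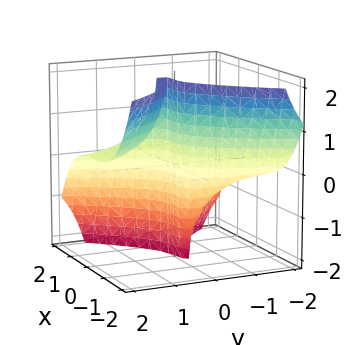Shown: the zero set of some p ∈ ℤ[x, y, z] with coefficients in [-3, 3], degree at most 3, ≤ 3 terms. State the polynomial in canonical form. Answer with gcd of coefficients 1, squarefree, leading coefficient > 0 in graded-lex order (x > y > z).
(a) deg p = 3. No degree-2 surface has this shape.
(b) Reading off the gridlines: one y-axis crossing is at y = 0; it meets the x-axis at x = 0 (among the integer gridlines); the visible z-axis segment lies entirely on the surface.
(c) Together with the visible shape, these determine p as stated.

2*x^3 + 3*y^2*z - 2*y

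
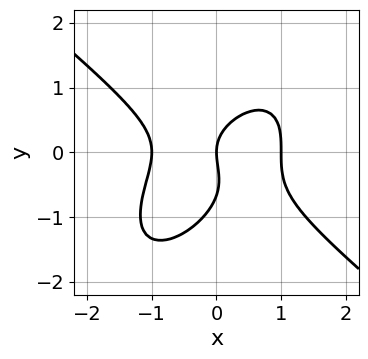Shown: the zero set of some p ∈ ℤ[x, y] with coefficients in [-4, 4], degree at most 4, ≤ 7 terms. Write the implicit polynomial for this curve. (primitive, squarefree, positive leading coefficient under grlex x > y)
3*x^3 - 2*x*y^2 + 3*y^3 + 2*y^2 - 3*x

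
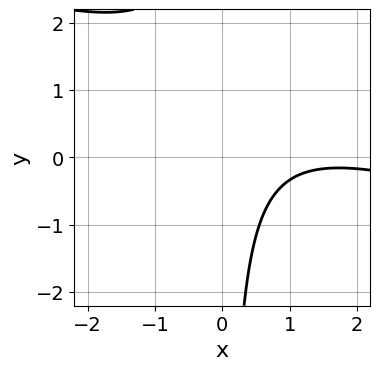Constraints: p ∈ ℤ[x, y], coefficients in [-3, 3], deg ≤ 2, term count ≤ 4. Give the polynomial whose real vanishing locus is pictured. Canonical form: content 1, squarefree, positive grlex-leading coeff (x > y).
x^2 + 3*x*y - 3*x + 3

First, deg p = 2.
Next, from the visible intercepts: no x-intercept at any integer in the box; no y-intercept at any integer in the box.
Finally, together with the visible shape, these determine p as stated.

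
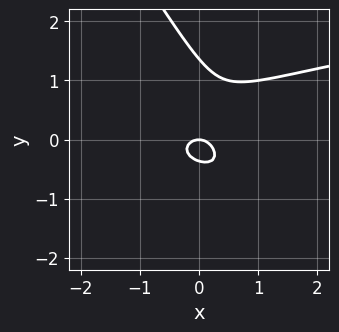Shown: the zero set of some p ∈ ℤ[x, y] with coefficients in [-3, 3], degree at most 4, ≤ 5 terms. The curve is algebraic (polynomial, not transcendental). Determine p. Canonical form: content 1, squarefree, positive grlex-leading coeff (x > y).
3*x*y^2 + 2*y^3 - 2*x^2 - 2*y^2 - y

Degree: no degree-2 curve has this shape, so deg p = 3.
Observable constraints: it crosses the y-axis at the gridline y = 0; it crosses the x-axis at the gridline x = 0.
Fitting integer coefficients to these (and the overall shape) gives p.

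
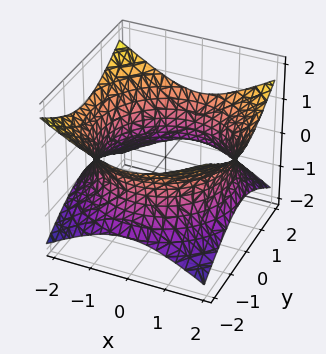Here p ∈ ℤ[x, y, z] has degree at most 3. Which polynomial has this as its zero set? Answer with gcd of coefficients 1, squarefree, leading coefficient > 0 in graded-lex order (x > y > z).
1. Degree: an hourglass — one-sheet hyperboloid; a quadric, so deg p = 2.
2. Symmetries: mirror symmetry z ↦ −z ⇒ only even powers of z; rotational symmetry about the z-axis ⇒ p depends on x, y only through x² + y².
3. From the axis intercepts and sections: a circular section at z = 0 has radius between 1 and 2; no z-intercept at any integer in the box.
4. Putting this together gives p.

x^2 + y^2 - 2*z^2 - 3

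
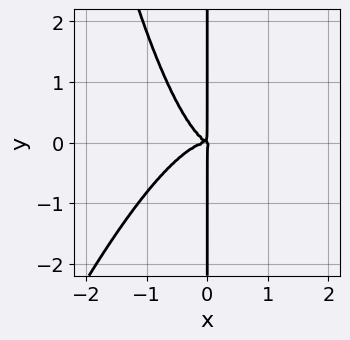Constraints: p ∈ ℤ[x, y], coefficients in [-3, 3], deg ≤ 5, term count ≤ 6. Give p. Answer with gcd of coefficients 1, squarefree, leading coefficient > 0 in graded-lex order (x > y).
First, degree: the shape is more complex than any degree-3 curve, so deg p = 4.
Then, from the axis intercepts and sections: the visible y-axis segment lies entirely on the curve.
Finally, these observations pin down the coefficients.

3*x^4 - x^3*y + x^2*y + 2*x*y^2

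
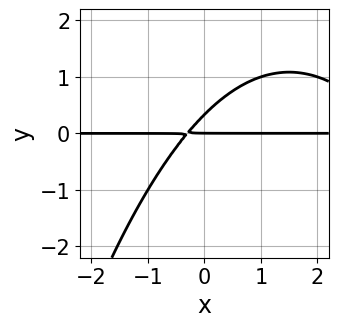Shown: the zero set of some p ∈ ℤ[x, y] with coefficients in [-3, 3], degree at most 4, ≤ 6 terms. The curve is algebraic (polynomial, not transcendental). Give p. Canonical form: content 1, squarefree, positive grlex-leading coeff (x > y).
x^2*y - 3*x*y + 3*y^2 - y

The degree is 3 — a generic line meets the curve in up to 3 points.
Observable constraints: every point of the x-axis in the box is on the curve; it crosses the y-axis at the gridline y = 0.
Matching integer coefficients to the picture gives p.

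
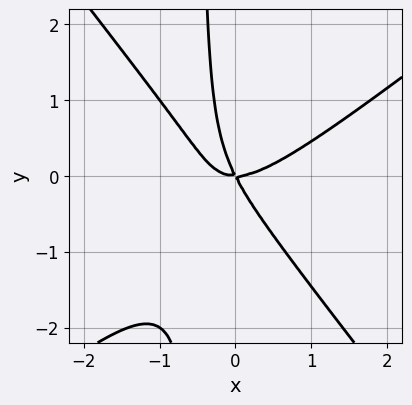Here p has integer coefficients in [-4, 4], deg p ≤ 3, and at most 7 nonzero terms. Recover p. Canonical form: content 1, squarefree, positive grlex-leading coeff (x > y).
2*x^3 - x^2*y - 2*x*y^2 - 2*x*y - y^2

First, the degree is 3 — a generic line meets the curve in up to 3 points.
Next, from the axis intercepts and sections: it meets the x-axis at x = 0 (among the integer gridlines); it crosses the y-axis at the gridline y = 0.
Finally, solving for integer coefficients yields p as stated.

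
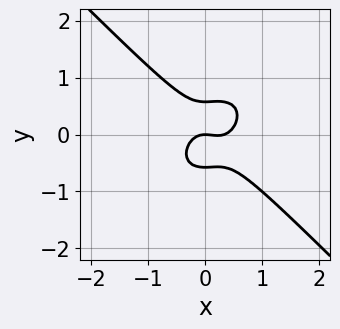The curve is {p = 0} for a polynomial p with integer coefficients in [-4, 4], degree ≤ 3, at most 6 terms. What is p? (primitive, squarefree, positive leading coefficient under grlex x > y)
3*x^3 + 3*y^3 - x^2 - y

1. Degree: the shape is more complex than any degree-2 curve, so deg p = 3.
2. Checking where it meets the axes: it crosses the y-axis at the gridline y = 0; one x-axis crossing is at x = 0.
3. These observations pin down the coefficients.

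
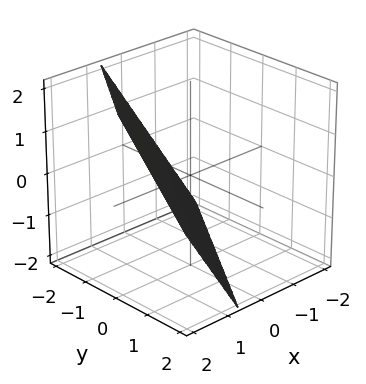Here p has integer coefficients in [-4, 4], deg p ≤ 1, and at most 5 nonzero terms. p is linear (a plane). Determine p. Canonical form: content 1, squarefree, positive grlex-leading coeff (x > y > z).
3*x - 2*y - 2*z - 2

First, degree: the surface is flat (a plane), so deg p = 1.
Next, from the axis intercepts and sections: it crosses the z-axis at the gridline z = -1; it meets the y-axis at y = -1 (among the integer gridlines).
Finally, fitting integer coefficients to these (and the overall shape) gives p.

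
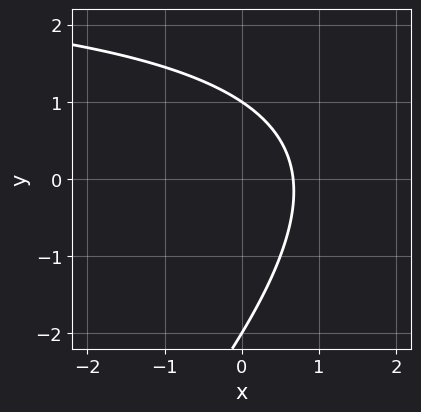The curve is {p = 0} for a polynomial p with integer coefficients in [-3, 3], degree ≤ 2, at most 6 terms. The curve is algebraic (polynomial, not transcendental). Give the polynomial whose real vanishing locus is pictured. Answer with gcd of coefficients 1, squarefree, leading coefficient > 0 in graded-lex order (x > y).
Degree: no degree-1 curve has this shape, so deg p = 2.
Checking where it meets the axes: the y-axis gridline crossings are at y ∈ {-2, 1}.
Solving for integer coefficients yields p as stated.

x*y - y^2 - 3*x - y + 2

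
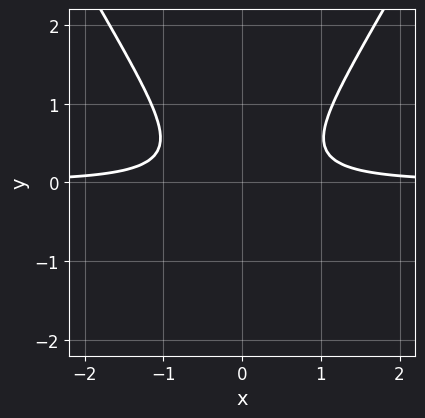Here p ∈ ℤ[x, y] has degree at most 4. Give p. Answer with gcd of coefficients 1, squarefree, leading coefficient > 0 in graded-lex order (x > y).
3*x^2*y - y^3 - 2*y^2 - 1

1. deg p = 3. No degree-2 curve has this shape.
2. Symmetries: it's symmetric under x → −x, forcing even powers of x.
3. From the axis intercepts and sections: no y-intercept at any integer in the box; it misses every integer gridline on the x-axis.
4. Assembling these constraints gives the stated polynomial.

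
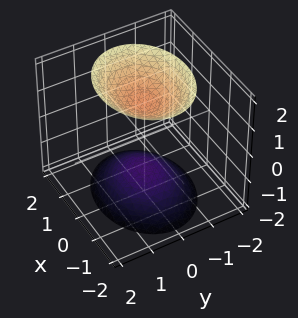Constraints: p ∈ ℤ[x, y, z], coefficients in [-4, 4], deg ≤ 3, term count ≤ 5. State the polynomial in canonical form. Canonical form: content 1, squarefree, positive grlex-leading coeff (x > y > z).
2*x^2 + 3*y^2 - 2*z^2 + 3

I count 2 distinct pieces. Treating them together as one polynomial.
The degree is 2 — two sheets facing apart; a quadric.
Symmetries: it's symmetric under y → −y, forcing even powers of y; it's symmetric under z → −z, forcing even powers of z; the x ↦ −x reflection is a symmetry, so x appears only in even powers.
From the axis intercepts and sections: the surface avoids every integer y-axis point in the box; it misses every integer gridline on the x-axis.
These observations pin down the coefficients.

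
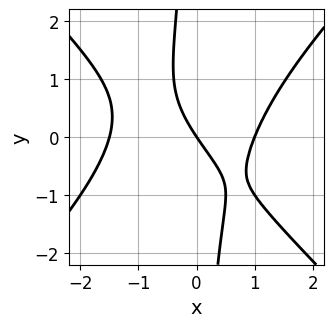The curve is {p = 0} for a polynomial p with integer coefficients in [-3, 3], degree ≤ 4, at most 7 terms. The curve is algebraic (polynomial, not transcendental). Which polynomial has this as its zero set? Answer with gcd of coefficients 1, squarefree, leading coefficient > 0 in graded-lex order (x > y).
(a) Degree: a generic line meets the curve in up to 3 points, so deg p = 3.
(b) From the visible intercepts: the x-axis gridline crossings are at x ∈ {0, 1}; it meets the y-axis at y = 0 (among the integer gridlines).
(c) Matching integer coefficients to the picture gives p.

2*x^3 - 2*x*y^2 + x^2 - 3*x - 2*y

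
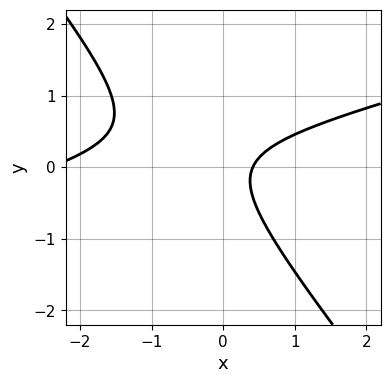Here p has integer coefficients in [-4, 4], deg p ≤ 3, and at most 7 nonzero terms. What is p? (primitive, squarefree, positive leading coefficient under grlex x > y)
(a) The degree is 2 — a generic line meets the curve in up to 2 points.
(b) Checking where it meets the axes: it misses every integer gridline on the y-axis.
(c) Together with the visible shape, these determine p as stated.

x^2 - 3*x*y - 3*y^2 + 2*x - 1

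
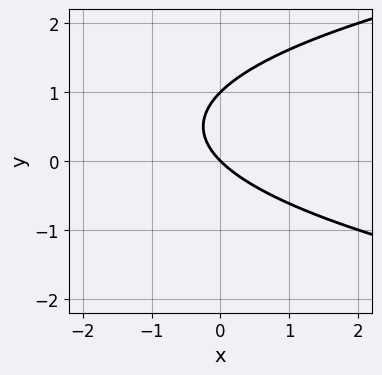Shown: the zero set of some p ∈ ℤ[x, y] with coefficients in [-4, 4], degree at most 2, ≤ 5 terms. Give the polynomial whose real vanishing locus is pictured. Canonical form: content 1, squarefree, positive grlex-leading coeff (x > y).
1. Degree: no degree-1 curve has this shape, so deg p = 2.
2. Checking where it meets the axes: the y-axis gridline crossings are at y ∈ {0, 1}; one x-axis crossing is at x = 0.
3. The integer polynomial consistent with all of this is the stated p.

y^2 - x - y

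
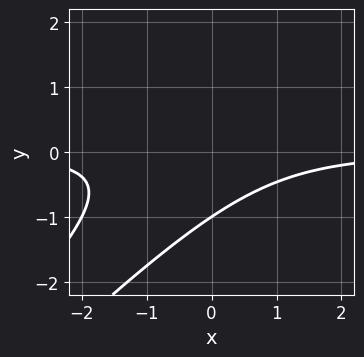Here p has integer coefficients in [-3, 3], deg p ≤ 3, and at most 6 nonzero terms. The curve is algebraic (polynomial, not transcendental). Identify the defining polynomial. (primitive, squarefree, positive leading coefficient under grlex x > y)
1. deg p = 3. A generic line meets the curve in up to 3 points.
2. Observable constraints: the curve avoids every integer x-axis point in the box; it meets the y-axis at y = -1 (among the integer gridlines).
3. Fitting integer coefficients to these (and the overall shape) gives p.

x^2*y - 2*x*y^2 + y^3 + 1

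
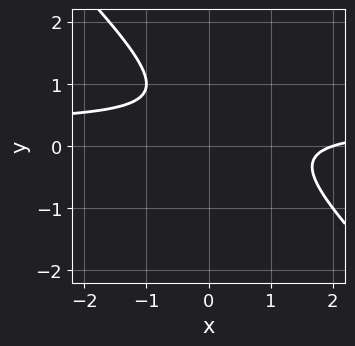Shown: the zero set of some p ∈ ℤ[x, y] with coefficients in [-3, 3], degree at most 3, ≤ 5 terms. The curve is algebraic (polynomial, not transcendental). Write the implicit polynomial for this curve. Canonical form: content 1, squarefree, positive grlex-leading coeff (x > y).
1. Degree: a generic line meets the curve in up to 2 points, so deg p = 2.
2. From the axis intercepts and sections: it misses every integer gridline on the y-axis; it crosses the x-axis at the gridline x = 2.
3. Matching integer coefficients to the picture gives p.

3*x*y + 3*y^2 - x - 3*y + 2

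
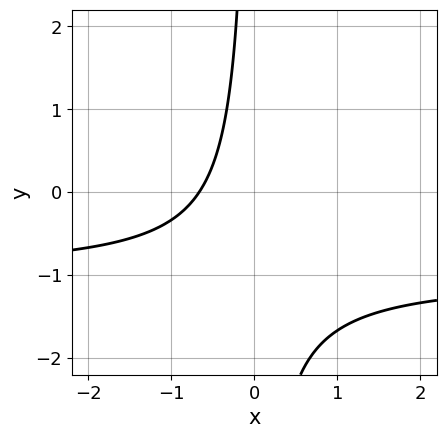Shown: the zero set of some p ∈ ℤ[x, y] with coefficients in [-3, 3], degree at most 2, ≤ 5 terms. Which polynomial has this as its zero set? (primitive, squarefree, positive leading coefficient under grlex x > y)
3*x*y + 3*x + 2

Degree: the shape is more complex than any degree-1 curve, so deg p = 2.
Checking where it meets the axes: the curve avoids every integer y-axis point in the box.
Matching integer coefficients to the picture gives p.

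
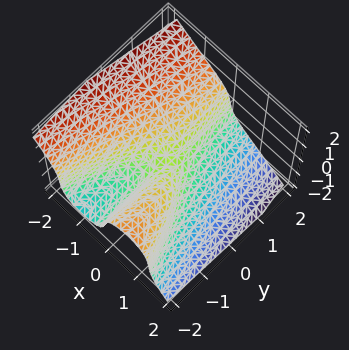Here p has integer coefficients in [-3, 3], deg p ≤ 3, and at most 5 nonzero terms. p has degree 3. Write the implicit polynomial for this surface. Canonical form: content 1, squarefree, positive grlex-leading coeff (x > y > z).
3*x^3 + 3*z^3 + 3*x*y + z

1. Degree: a generic line meets the surface in up to 3 points, so deg p = 3.
2. Observable constraints: it crosses the z-axis at the gridline z = 0; every point of the y-axis in the box is on the surface.
3. Together with the visible shape, these determine p as stated.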